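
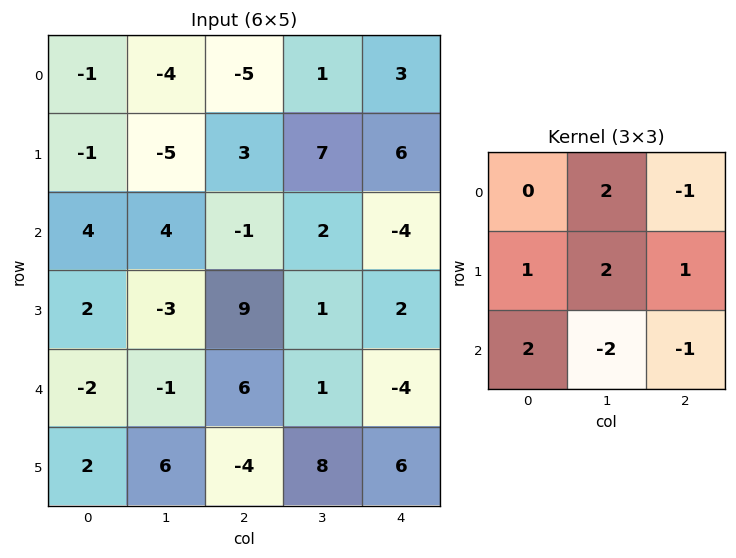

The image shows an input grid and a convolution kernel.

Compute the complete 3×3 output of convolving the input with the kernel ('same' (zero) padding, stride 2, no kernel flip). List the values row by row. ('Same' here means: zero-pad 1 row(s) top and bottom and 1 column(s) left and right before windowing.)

Output[0,0]: The receptive field on the zero-padded input at this output position is [0 0 0 / 0 -1 -4 / 0 -1 -5]. Elementwise product with the kernel and sum: 0·2 + 0·-1 + 0·1 + -1·2 + -4·1 + 0·2 + -1·-2 + -5·-1.

1 -36 9
14 -22 4
-8 41 1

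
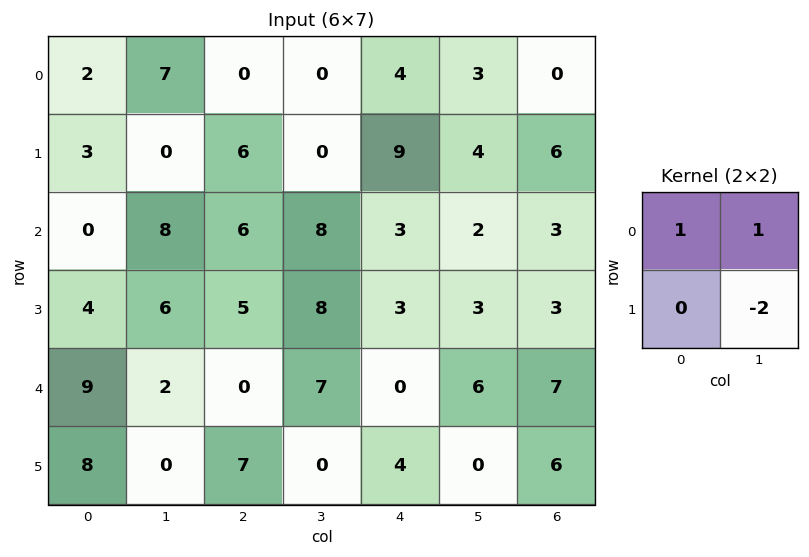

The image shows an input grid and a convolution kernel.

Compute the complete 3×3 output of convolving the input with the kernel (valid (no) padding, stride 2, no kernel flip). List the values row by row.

9 0 -1
-4 -2 -1
11 7 6

Output[0,0]: The receptive field on the input at this output position is [2 7 / 3 0]. Elementwise product with the kernel and sum: 2·1 + 7·1 + 0·-2.
Output[0,1]: The receptive field on the input at this output position is [0 0 / 6 0]. Elementwise product with the kernel and sum: 0·1 + 0·1 + 0·-2.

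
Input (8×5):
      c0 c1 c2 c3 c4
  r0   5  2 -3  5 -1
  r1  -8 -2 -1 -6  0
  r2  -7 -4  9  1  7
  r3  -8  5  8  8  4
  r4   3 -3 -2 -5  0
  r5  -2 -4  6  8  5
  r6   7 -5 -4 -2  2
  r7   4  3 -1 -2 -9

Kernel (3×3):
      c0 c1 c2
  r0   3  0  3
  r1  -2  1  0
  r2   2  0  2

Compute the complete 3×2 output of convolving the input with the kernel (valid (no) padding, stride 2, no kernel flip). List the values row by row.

24 16
29 36
9 -14

Output[0,0]: The receptive field on the input at this output position is [5 2 -3 / -8 -2 -1 / -7 -4 9]. Elementwise product with the kernel and sum: 5·3 + -3·3 + -8·-2 + -2·1 + -7·2 + 9·2.
Output[0,1]: The receptive field on the input at this output position is [-3 5 -1 / -1 -6 0 / 9 1 7]. Elementwise product with the kernel and sum: -3·3 + -1·3 + -1·-2 + -6·1 + 9·2 + 7·2.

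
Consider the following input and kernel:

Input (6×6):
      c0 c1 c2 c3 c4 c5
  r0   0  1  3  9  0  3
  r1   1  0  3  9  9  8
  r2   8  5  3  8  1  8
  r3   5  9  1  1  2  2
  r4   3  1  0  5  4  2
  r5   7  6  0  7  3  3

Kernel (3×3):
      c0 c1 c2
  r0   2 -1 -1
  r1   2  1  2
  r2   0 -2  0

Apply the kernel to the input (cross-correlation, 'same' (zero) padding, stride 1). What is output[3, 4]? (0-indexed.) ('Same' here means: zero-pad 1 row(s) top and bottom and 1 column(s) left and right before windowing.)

The receptive field on the zero-padded input at this output position is [8 1 8 / 1 2 2 / 5 4 2]. Elementwise product with the kernel and sum: 8·2 + 1·-1 + 8·-1 + 1·2 + 2·1 + 2·2 + 4·-2.

7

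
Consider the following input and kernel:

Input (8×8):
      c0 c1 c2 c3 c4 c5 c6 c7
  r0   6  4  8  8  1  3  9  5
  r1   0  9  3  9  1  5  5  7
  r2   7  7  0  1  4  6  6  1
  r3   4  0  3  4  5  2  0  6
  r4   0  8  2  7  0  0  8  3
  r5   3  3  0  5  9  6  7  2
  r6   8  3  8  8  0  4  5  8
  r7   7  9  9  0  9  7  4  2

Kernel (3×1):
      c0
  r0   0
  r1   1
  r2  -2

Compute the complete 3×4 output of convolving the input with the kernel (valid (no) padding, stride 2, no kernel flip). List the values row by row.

Output[0,0]: The receptive field on the input at this output position is [6 / 0 / 7]. Elementwise product with the kernel and sum: 0·1 + 7·-2.

-14 3 -7 -7
4 -1 5 -16
-13 -16 9 -3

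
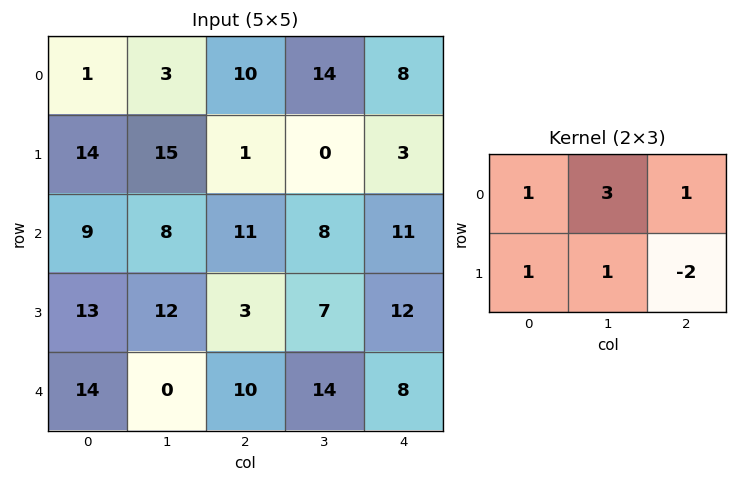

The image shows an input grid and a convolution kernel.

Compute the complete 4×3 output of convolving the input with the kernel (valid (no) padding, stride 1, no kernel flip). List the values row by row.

Output[0,0]: The receptive field on the input at this output position is [1 3 10 / 14 15 1]. Elementwise product with the kernel and sum: 1·1 + 3·3 + 10·1 + 14·1 + 15·1 + 1·-2.
Output[0,1]: The receptive field on the input at this output position is [3 10 14 / 15 1 0]. Elementwise product with the kernel and sum: 3·1 + 10·3 + 14·1 + 15·1 + 1·1 + 0·-2.

47 63 55
55 21 1
63 50 32
46 10 44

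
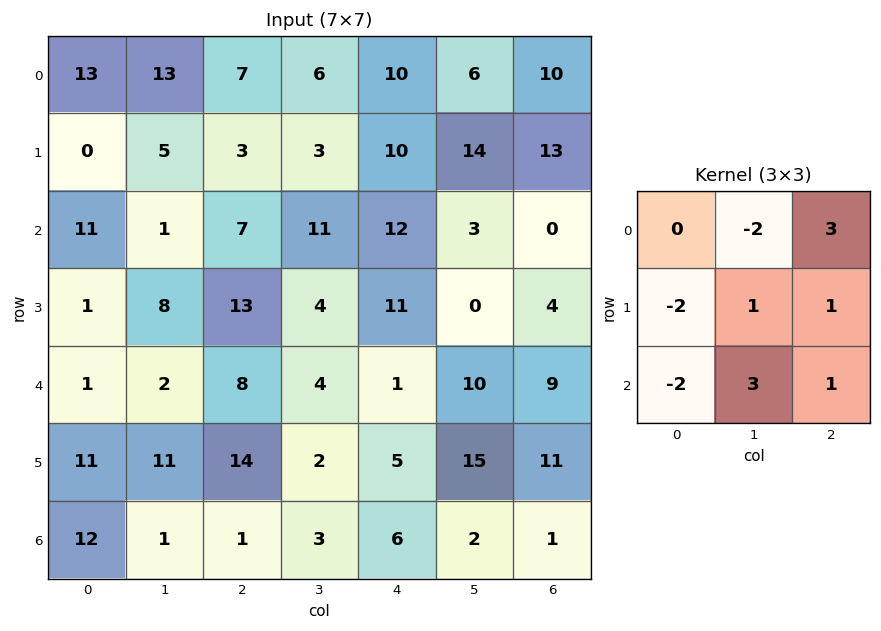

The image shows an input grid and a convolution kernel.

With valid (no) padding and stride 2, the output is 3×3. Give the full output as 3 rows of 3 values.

Output[0,0]: The receptive field on the input at this output position is [13 13 7 / 0 5 3 / 11 1 7]. Elementwise product with the kernel and sum: 13·-2 + 7·3 + 0·-2 + 5·1 + 3·1 + 11·-2 + 1·3 + 7·1.

-9 56 10
50 0 13
3 -13 18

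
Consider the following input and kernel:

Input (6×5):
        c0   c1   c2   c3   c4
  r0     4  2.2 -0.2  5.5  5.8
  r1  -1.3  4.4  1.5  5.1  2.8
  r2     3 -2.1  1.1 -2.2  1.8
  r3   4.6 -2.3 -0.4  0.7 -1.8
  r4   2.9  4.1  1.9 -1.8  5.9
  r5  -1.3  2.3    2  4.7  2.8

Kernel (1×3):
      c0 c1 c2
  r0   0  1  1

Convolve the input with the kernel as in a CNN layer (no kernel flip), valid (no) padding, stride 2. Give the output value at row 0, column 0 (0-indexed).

The receptive field on the input at this output position is [4 2.2 -0.2]. Elementwise product with the kernel and sum: 2.2·1 + -0.2·1.

2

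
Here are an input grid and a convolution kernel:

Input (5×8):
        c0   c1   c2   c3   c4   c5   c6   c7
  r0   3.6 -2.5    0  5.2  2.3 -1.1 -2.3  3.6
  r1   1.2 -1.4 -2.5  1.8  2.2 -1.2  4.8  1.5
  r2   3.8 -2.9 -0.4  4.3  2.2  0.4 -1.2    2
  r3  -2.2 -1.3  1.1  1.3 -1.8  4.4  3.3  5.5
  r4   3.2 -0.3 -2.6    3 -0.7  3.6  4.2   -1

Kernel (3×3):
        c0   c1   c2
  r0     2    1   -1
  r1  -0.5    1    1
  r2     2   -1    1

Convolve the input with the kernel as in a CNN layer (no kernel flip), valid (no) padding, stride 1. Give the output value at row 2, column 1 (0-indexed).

The receptive field on the input at this output position is [-2.9 -0.4 4.3 / -1.3 1.1 1.3 / -0.3 -2.6 3]. Elementwise product with the kernel and sum: -2.9·2 + -0.4·1 + 4.3·-1 + -1.3·-0.5 + 1.1·1 + 1.3·1 + -0.3·2 + -2.6·-1 + 3·1.

-2.45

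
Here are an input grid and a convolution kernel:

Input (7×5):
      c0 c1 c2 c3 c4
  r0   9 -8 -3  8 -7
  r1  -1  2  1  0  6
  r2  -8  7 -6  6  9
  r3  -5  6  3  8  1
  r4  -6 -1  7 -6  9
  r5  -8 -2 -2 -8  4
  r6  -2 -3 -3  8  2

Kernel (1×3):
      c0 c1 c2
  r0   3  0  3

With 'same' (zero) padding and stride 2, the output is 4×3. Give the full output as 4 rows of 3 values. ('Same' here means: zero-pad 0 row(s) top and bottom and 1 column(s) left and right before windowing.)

-24 0 24
21 39 18
-3 -21 -18
-9 15 24

Output[0,0]: The receptive field on the zero-padded input at this output position is [0 9 -8]. Elementwise product with the kernel and sum: 0·3 + -8·3.
Output[0,1]: The receptive field on the zero-padded input at this output position is [-8 -3 8]. Elementwise product with the kernel and sum: -8·3 + 8·3.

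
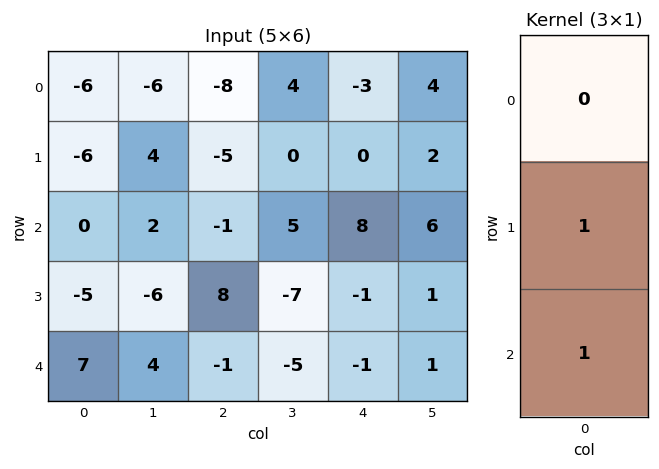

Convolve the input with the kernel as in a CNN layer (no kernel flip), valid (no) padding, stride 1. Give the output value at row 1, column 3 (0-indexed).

The receptive field on the input at this output position is [0 / 5 / -7]. Elementwise product with the kernel and sum: 5·1 + -7·1.

-2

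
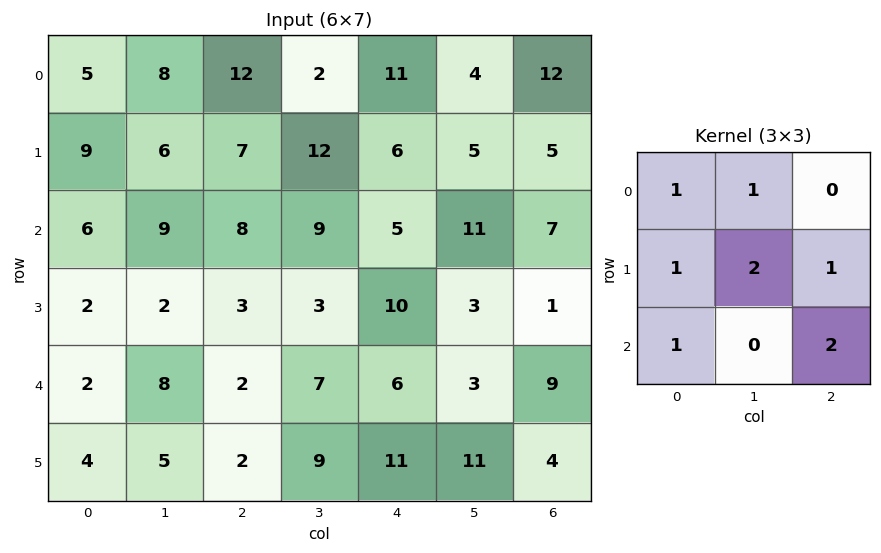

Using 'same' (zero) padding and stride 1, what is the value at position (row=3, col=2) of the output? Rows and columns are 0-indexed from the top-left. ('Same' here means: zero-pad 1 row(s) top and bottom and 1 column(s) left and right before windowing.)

50

The receptive field on the zero-padded input at this output position is [9 8 9 / 2 3 3 / 8 2 7]. Elementwise product with the kernel and sum: 9·1 + 8·1 + 2·1 + 3·2 + 3·1 + 8·1 + 7·2.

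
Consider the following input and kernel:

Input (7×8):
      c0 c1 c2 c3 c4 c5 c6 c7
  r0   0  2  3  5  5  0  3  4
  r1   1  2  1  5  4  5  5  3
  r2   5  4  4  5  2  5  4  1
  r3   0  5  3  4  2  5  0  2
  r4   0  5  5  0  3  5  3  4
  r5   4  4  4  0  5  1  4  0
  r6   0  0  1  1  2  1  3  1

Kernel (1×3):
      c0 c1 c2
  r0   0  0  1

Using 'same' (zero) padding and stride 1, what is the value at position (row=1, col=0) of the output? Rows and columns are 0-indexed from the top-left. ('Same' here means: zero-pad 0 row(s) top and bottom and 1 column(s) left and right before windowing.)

2

The receptive field on the zero-padded input at this output position is [0 1 2]. Elementwise product with the kernel and sum: 2·1.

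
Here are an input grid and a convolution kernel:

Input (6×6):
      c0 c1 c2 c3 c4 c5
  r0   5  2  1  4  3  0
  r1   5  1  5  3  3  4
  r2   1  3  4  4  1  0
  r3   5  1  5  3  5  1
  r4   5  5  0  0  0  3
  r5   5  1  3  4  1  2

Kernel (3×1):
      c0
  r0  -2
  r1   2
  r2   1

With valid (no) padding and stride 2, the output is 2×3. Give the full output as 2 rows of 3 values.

Output[0,0]: The receptive field on the input at this output position is [5 / 5 / 1]. Elementwise product with the kernel and sum: 5·-2 + 5·2 + 1·1.
Output[0,1]: The receptive field on the input at this output position is [1 / 5 / 4]. Elementwise product with the kernel and sum: 1·-2 + 5·2 + 4·1.

1 12 1
13 2 8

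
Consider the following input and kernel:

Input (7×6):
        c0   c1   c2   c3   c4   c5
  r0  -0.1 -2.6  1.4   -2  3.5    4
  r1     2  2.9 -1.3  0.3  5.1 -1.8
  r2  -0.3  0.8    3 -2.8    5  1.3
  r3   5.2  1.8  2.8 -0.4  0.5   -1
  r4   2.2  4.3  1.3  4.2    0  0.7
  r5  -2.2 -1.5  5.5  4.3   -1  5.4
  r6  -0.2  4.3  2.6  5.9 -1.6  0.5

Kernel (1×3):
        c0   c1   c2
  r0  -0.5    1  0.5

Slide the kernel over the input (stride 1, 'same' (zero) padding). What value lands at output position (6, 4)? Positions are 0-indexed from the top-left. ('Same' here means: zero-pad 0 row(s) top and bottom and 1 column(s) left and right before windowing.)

The receptive field on the zero-padded input at this output position is [5.9 -1.6 0.5]. Elementwise product with the kernel and sum: 5.9·-0.5 + -1.6·1 + 0.5·0.5.

-4.3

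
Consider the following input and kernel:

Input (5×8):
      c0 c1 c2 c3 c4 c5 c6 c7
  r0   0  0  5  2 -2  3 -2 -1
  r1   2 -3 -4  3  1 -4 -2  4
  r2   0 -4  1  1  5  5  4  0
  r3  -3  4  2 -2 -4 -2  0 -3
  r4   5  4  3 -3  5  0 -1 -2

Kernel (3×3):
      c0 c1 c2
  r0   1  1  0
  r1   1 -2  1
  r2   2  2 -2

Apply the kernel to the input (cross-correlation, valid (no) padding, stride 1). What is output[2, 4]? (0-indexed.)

22

The receptive field on the input at this output position is [5 5 4 / -4 -2 0 / 5 0 -1]. Elementwise product with the kernel and sum: 5·1 + 5·1 + -4·1 + -2·-2 + 0·1 + 5·2 + 0·2 + -1·-2.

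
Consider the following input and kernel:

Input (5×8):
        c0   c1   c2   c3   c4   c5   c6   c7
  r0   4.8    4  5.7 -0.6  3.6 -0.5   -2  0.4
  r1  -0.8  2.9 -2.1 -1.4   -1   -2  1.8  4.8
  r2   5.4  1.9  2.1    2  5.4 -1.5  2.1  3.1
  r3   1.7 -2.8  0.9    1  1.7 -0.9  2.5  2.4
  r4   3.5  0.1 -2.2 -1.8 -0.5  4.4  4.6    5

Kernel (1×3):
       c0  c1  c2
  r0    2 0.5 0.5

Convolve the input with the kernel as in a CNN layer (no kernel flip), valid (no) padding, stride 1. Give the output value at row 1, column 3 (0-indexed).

-4.3

The receptive field on the input at this output position is [-1.4 -1 -2]. Elementwise product with the kernel and sum: -1.4·2 + -1·0.5 + -2·0.5.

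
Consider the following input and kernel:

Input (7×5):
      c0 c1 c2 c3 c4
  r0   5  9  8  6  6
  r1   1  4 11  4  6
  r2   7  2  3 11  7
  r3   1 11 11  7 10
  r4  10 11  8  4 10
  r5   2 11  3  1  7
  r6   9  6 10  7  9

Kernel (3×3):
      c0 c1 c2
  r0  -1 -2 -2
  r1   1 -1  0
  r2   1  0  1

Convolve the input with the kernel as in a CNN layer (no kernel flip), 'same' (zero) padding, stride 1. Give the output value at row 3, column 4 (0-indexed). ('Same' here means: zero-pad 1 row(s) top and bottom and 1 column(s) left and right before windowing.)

-24

The receptive field on the zero-padded input at this output position is [11 7 0 / 7 10 0 / 4 10 0]. Elementwise product with the kernel and sum: 11·-1 + 7·-2 + 0·-2 + 7·1 + 10·-1 + 4·1 + 0·1.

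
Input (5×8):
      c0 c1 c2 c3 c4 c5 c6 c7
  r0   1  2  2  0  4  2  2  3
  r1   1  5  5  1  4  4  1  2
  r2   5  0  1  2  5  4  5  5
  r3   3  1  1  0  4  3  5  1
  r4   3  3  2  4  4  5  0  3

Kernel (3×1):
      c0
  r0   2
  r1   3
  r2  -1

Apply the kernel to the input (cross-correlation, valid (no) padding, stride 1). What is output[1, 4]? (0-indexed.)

19

The receptive field on the input at this output position is [4 / 5 / 4]. Elementwise product with the kernel and sum: 4·2 + 5·3 + 4·-1.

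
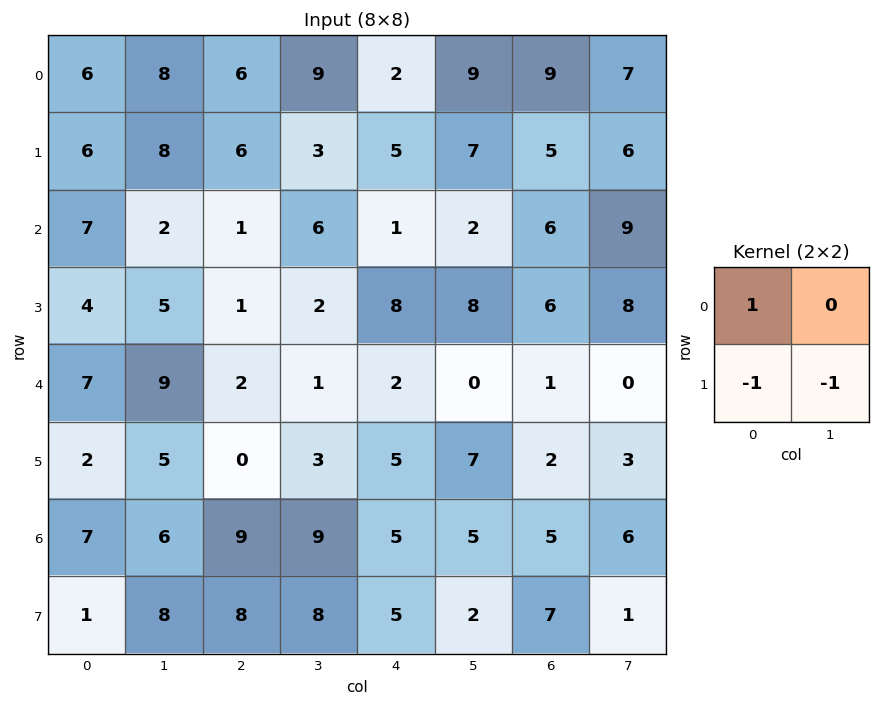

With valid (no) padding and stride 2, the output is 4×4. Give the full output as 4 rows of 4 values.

-8 -3 -10 -2
-2 -2 -15 -8
0 -1 -10 -4
-2 -7 -2 -3

Output[0,0]: The receptive field on the input at this output position is [6 8 / 6 8]. Elementwise product with the kernel and sum: 6·1 + 6·-1 + 8·-1.
Output[0,1]: The receptive field on the input at this output position is [6 9 / 6 3]. Elementwise product with the kernel and sum: 6·1 + 6·-1 + 3·-1.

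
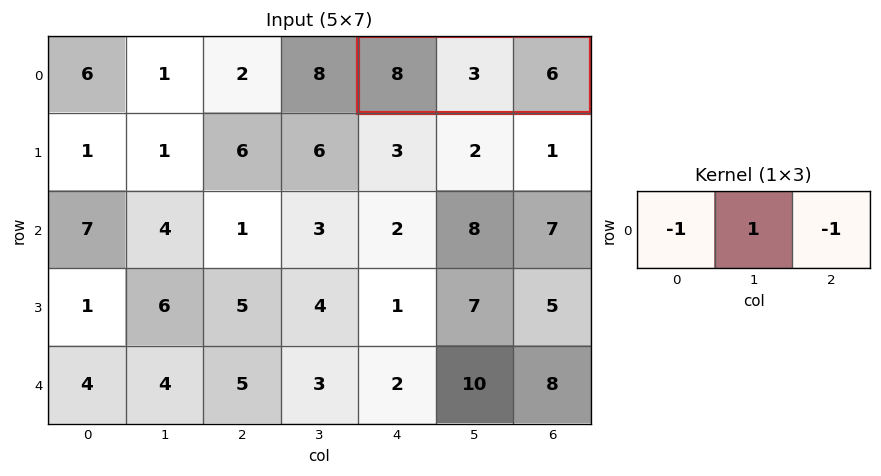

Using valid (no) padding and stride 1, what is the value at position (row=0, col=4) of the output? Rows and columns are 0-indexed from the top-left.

-11

The receptive field on the input at this output position is [8 3 6]. Elementwise product with the kernel and sum: 8·-1 + 3·1 + 6·-1.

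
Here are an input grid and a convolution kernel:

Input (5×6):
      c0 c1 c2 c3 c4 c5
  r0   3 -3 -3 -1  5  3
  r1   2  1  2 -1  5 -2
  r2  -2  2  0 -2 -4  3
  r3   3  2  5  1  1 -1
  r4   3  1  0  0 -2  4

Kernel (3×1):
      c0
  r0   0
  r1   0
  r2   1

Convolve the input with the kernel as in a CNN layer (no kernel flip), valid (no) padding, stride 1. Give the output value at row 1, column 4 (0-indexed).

The receptive field on the input at this output position is [5 / -4 / 1]. Elementwise product with the kernel and sum: 1·1.

1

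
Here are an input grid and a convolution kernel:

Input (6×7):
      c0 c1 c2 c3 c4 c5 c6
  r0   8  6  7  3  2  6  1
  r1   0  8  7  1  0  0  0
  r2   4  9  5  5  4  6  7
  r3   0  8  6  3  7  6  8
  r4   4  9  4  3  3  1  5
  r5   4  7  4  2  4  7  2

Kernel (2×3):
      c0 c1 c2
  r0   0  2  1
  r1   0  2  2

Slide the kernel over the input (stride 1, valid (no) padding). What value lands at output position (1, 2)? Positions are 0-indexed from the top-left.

20

The receptive field on the input at this output position is [7 1 0 / 5 5 4]. Elementwise product with the kernel and sum: 1·2 + 0·1 + 5·2 + 4·2.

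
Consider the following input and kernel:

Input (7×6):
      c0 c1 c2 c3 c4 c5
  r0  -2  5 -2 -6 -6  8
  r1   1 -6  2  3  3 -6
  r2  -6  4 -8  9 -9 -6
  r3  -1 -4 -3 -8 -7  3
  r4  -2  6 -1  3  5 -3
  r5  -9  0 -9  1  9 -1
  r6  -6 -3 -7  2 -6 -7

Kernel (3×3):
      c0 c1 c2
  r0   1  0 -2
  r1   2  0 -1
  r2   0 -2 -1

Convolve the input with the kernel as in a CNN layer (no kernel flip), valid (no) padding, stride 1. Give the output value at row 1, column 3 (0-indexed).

The receptive field on the input at this output position is [3 3 -6 / 9 -9 -6 / -8 -7 3]. Elementwise product with the kernel and sum: 3·1 + -6·-2 + 9·2 + -6·-1 + -7·-2 + 3·-1.

50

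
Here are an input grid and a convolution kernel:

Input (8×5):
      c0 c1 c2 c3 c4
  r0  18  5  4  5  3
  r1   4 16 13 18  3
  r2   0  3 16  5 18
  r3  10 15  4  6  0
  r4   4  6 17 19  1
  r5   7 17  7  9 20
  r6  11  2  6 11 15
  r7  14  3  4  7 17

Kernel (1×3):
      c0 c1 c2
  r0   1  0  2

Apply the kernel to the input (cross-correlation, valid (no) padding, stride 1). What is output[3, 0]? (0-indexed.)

18

The receptive field on the input at this output position is [10 15 4]. Elementwise product with the kernel and sum: 10·1 + 4·2.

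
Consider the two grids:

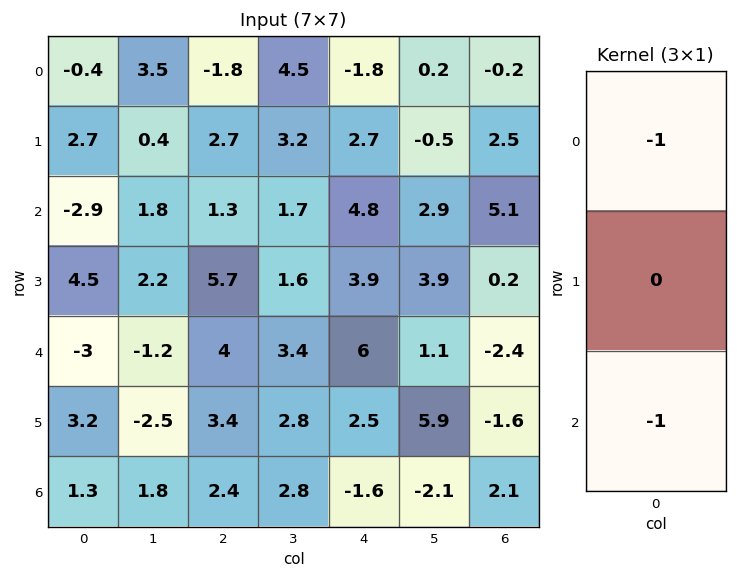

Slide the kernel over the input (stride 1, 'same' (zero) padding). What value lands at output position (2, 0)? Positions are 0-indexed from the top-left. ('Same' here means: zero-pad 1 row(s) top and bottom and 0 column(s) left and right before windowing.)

-7.2

The receptive field on the zero-padded input at this output position is [2.7 / -2.9 / 4.5]. Elementwise product with the kernel and sum: 2.7·-1 + 4.5·-1.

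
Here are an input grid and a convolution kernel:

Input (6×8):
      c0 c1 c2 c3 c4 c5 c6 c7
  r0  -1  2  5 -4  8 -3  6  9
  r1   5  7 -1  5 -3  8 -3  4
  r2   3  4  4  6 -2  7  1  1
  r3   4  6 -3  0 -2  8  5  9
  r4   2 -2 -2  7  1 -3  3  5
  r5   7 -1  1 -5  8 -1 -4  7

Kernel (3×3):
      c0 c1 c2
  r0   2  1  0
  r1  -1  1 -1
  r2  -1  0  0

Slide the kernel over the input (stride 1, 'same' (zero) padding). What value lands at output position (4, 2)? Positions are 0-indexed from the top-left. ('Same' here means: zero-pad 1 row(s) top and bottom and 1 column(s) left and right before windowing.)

The receptive field on the zero-padded input at this output position is [6 -3 0 / -2 -2 7 / -1 1 -5]. Elementwise product with the kernel and sum: 6·2 + -3·1 + -2·-1 + -2·1 + 7·-1 + -1·-1.

3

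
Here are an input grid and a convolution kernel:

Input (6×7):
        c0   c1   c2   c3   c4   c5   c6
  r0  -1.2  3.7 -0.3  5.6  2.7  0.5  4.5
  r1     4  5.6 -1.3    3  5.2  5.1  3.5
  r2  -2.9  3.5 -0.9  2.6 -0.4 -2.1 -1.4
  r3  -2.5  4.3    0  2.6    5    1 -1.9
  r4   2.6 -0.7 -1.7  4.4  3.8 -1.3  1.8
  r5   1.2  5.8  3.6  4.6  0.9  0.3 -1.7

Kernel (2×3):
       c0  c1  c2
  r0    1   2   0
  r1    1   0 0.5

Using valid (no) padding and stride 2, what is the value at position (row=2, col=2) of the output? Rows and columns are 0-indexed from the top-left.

1.25

The receptive field on the input at this output position is [3.8 -1.3 1.8 / 0.9 0.3 -1.7]. Elementwise product with the kernel and sum: 3.8·1 + -1.3·2 + 0.9·1 + -1.7·0.5.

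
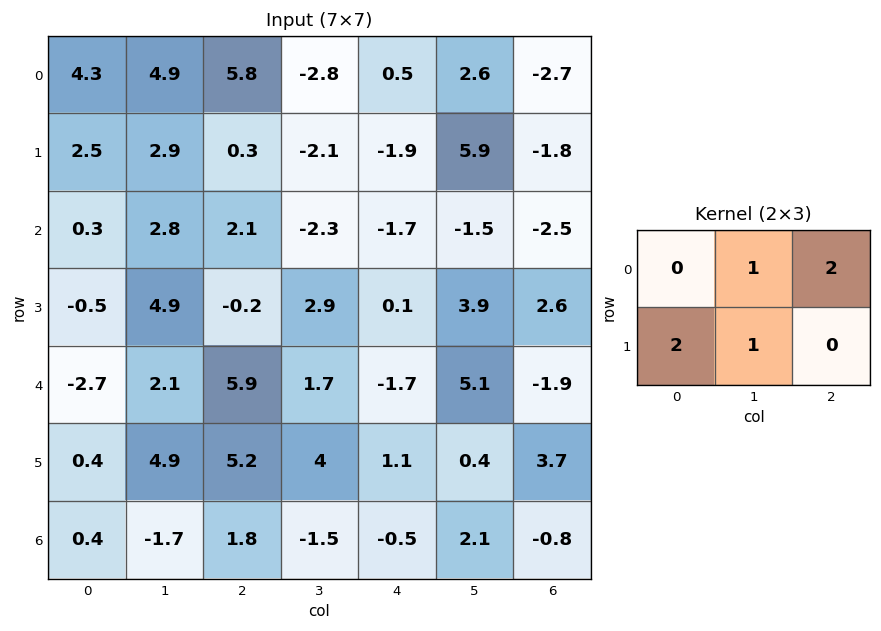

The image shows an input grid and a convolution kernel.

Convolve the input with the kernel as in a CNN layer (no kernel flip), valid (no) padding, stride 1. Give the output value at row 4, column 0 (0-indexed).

The receptive field on the input at this output position is [-2.7 2.1 5.9 / 0.4 4.9 5.2]. Elementwise product with the kernel and sum: 2.1·1 + 5.9·2 + 0.4·2 + 4.9·1.

19.6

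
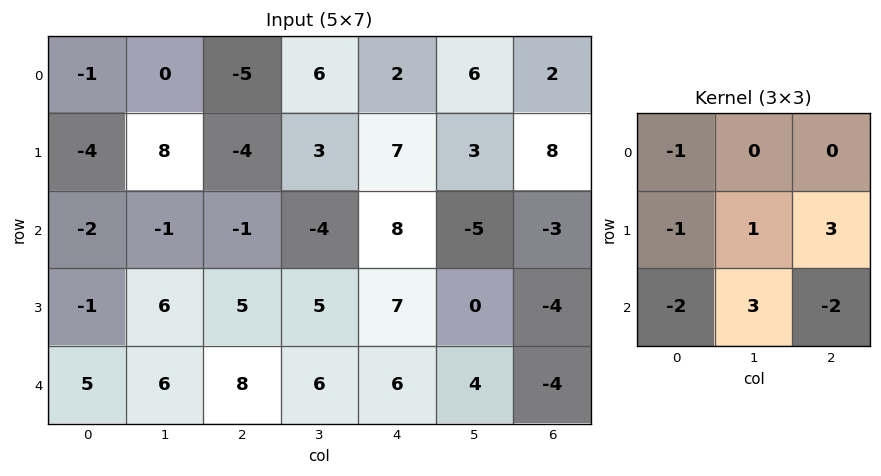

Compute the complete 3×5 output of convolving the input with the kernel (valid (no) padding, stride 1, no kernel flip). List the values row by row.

4 4 7 49 -7
12 -27 16 5 -35
16 15 12 4 -19

Output[0,0]: The receptive field on the input at this output position is [-1 0 -5 / -4 8 -4 / -2 -1 -1]. Elementwise product with the kernel and sum: -1·-1 + -4·-1 + 8·1 + -4·3 + -2·-2 + -1·3 + -1·-2.
Output[0,1]: The receptive field on the input at this output position is [0 -5 6 / 8 -4 3 / -1 -1 -4]. Elementwise product with the kernel and sum: 0·-1 + 8·-1 + -4·1 + 3·3 + -1·-2 + -1·3 + -4·-2.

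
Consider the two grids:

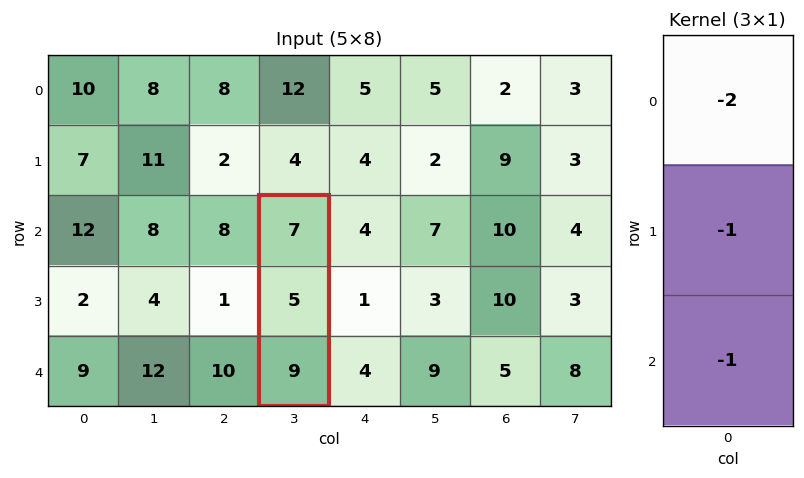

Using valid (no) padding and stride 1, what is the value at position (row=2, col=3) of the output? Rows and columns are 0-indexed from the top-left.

-28

The receptive field on the input at this output position is [7 / 5 / 9]. Elementwise product with the kernel and sum: 7·-2 + 5·-1 + 9·-1.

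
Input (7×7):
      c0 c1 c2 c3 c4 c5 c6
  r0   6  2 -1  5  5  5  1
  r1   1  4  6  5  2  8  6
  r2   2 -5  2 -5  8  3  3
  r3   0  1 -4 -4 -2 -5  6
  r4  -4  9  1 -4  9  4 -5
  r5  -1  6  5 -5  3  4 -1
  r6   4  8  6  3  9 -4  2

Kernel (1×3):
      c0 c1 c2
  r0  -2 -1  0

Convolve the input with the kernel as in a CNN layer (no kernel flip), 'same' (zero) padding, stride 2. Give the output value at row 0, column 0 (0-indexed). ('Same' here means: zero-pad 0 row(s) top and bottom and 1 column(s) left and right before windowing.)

The receptive field on the zero-padded input at this output position is [0 6 2]. Elementwise product with the kernel and sum: 0·-2 + 6·-1.

-6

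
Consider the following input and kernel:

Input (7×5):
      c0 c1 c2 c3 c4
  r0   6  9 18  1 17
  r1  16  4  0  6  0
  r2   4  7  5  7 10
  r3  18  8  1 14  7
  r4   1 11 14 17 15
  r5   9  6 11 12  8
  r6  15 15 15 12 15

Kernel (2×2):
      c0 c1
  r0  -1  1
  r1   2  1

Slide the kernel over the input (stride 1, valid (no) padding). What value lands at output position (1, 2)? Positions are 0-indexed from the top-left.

23

The receptive field on the input at this output position is [0 6 / 5 7]. Elementwise product with the kernel and sum: 0·-1 + 6·1 + 5·2 + 7·1.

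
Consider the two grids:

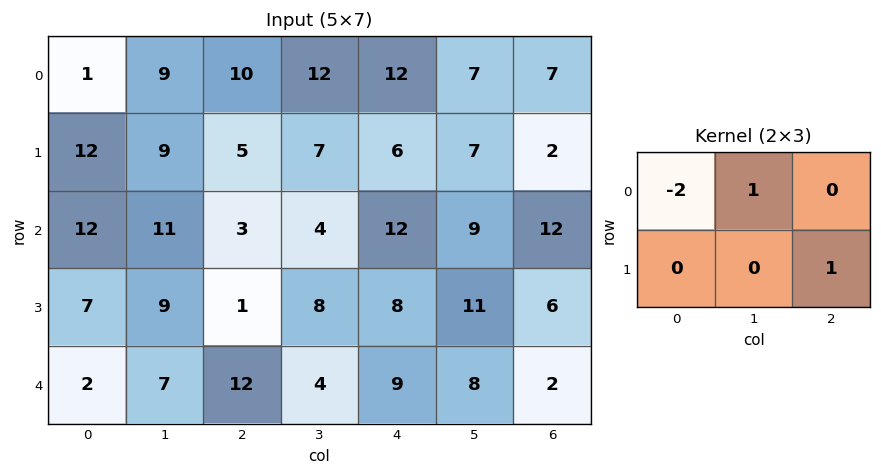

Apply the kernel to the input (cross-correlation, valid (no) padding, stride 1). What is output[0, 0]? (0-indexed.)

12

The receptive field on the input at this output position is [1 9 10 / 12 9 5]. Elementwise product with the kernel and sum: 1·-2 + 9·1 + 5·1.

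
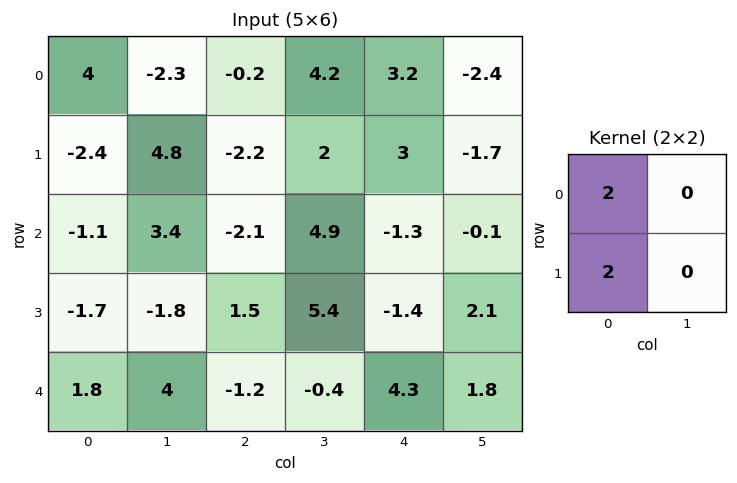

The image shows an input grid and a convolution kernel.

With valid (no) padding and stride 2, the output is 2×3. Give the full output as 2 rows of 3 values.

Output[0,0]: The receptive field on the input at this output position is [4 -2.3 / -2.4 4.8]. Elementwise product with the kernel and sum: 4·2 + -2.4·2.
Output[0,1]: The receptive field on the input at this output position is [-0.2 4.2 / -2.2 2]. Elementwise product with the kernel and sum: -0.2·2 + -2.2·2.

3.2 -4.8 12.4
-5.6 -1.2 -5.4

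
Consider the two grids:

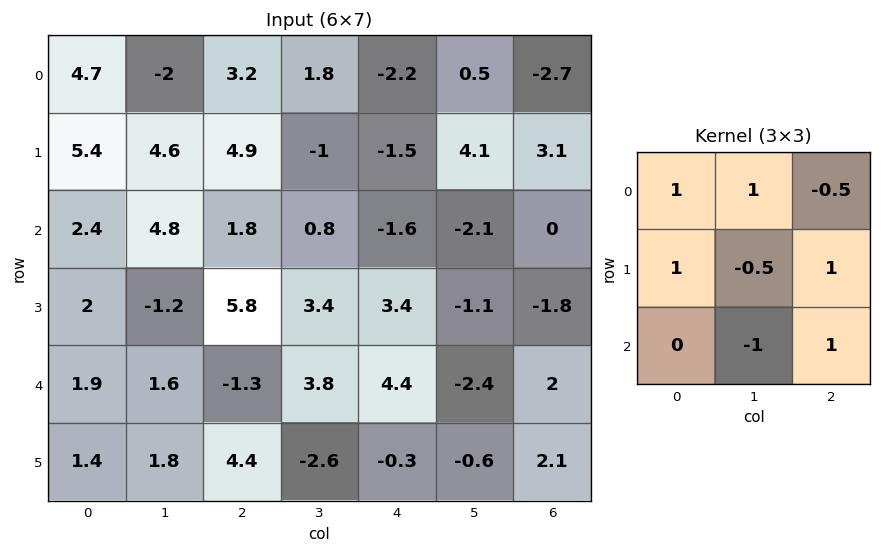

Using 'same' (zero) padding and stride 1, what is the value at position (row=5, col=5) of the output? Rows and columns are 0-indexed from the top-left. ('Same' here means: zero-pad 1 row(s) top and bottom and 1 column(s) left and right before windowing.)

3.1

The receptive field on the zero-padded input at this output position is [4.4 -2.4 2 / -0.3 -0.6 2.1 / 0 0 0]. Elementwise product with the kernel and sum: 4.4·1 + -2.4·1 + 2·-0.5 + -0.3·1 + -0.6·-0.5 + 2.1·1 + 0·-1 + 0·1.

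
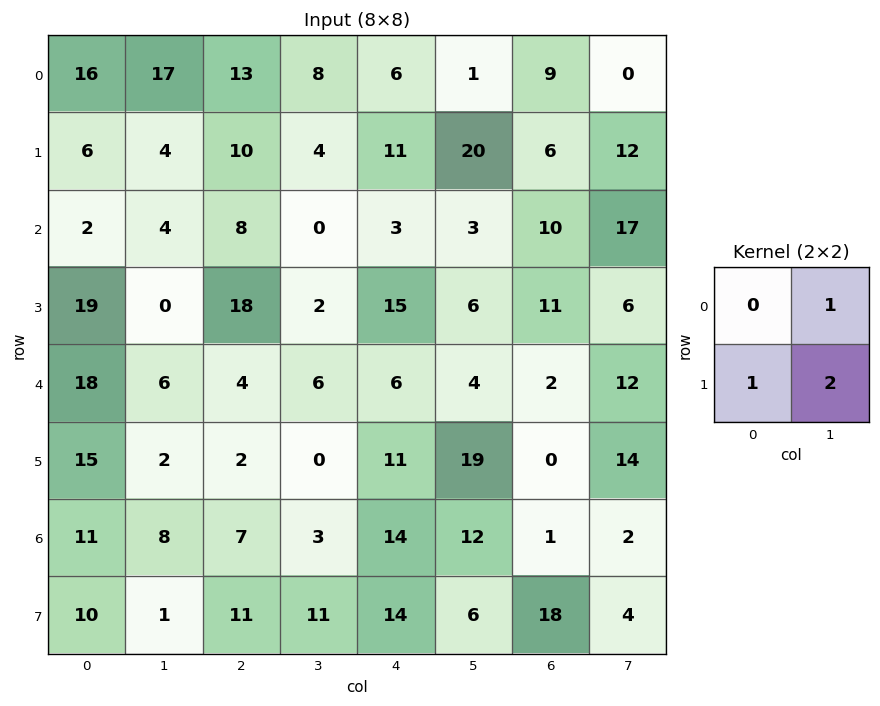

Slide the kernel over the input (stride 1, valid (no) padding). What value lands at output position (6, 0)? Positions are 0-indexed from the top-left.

20

The receptive field on the input at this output position is [11 8 / 10 1]. Elementwise product with the kernel and sum: 8·1 + 10·1 + 1·2.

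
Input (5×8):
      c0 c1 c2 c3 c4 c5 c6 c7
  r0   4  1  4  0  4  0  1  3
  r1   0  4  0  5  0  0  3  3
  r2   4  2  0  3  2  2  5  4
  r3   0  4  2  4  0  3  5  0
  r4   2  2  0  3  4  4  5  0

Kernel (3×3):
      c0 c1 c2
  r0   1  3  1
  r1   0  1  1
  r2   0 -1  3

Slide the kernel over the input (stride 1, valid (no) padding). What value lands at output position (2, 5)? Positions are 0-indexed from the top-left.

21

The receptive field on the input at this output position is [2 5 4 / 3 5 0 / 4 5 0]. Elementwise product with the kernel and sum: 2·1 + 5·3 + 4·1 + 5·1 + 0·1 + 5·-1 + 0·3.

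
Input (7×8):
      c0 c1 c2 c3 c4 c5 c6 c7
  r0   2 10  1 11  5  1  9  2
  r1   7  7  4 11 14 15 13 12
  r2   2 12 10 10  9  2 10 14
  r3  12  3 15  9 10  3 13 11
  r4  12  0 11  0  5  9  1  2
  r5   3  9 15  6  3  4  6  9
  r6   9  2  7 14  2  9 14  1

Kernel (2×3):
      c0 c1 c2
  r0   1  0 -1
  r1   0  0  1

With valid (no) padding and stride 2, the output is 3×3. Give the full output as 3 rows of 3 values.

5 10 9
7 11 12
16 9 10

Output[0,0]: The receptive field on the input at this output position is [2 10 1 / 7 7 4]. Elementwise product with the kernel and sum: 2·1 + 1·-1 + 4·1.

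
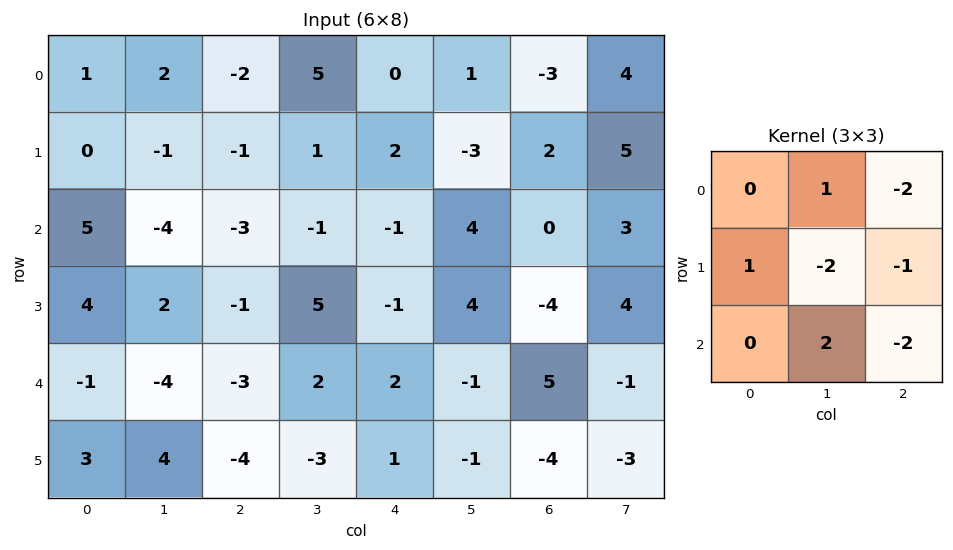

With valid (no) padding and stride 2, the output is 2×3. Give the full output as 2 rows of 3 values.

7 0 21
1 -9 -13

Output[0,0]: The receptive field on the input at this output position is [1 2 -2 / 0 -1 -1 / 5 -4 -3]. Elementwise product with the kernel and sum: 2·1 + -2·-2 + 0·1 + -1·-2 + -1·-1 + -4·2 + -3·-2.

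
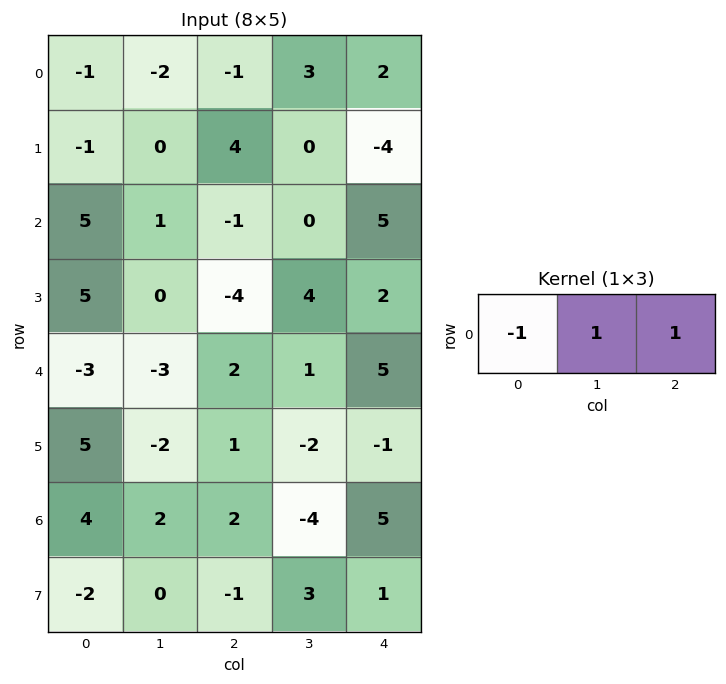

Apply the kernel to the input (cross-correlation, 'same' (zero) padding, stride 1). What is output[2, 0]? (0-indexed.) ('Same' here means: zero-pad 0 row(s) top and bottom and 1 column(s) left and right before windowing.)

6

The receptive field on the zero-padded input at this output position is [0 5 1]. Elementwise product with the kernel and sum: 0·-1 + 5·1 + 1·1.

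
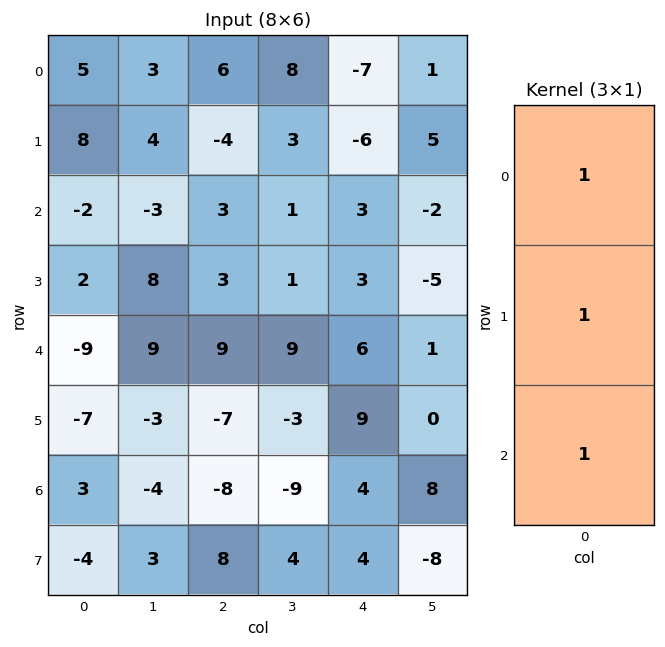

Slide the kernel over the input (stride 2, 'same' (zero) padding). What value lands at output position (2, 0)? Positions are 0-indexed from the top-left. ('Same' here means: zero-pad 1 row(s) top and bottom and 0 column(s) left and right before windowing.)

-14

The receptive field on the zero-padded input at this output position is [2 / -9 / -7]. Elementwise product with the kernel and sum: 2·1 + -9·1 + -7·1.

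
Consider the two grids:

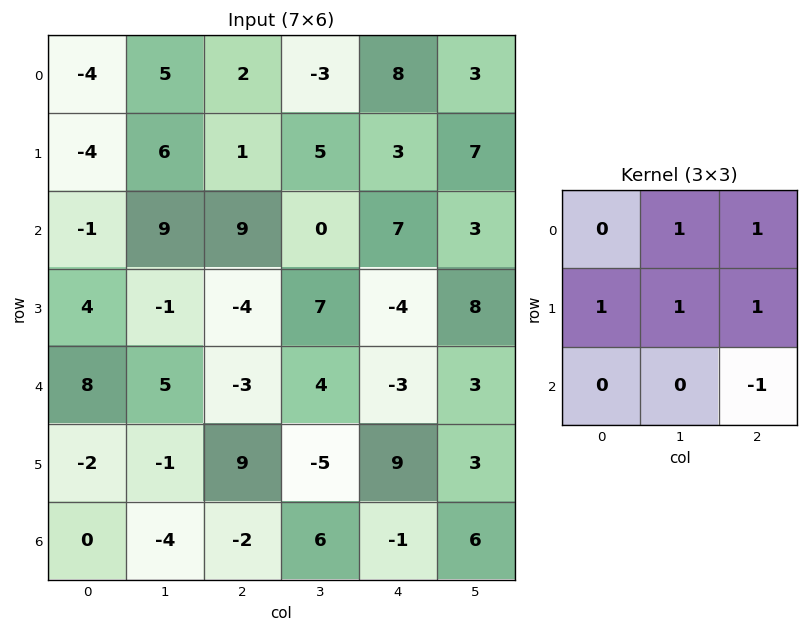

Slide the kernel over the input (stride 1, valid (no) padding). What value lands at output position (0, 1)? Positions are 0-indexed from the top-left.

The receptive field on the input at this output position is [5 2 -3 / 6 1 5 / 9 9 0]. Elementwise product with the kernel and sum: 2·1 + -3·1 + 6·1 + 1·1 + 5·1 + 0·-1.

11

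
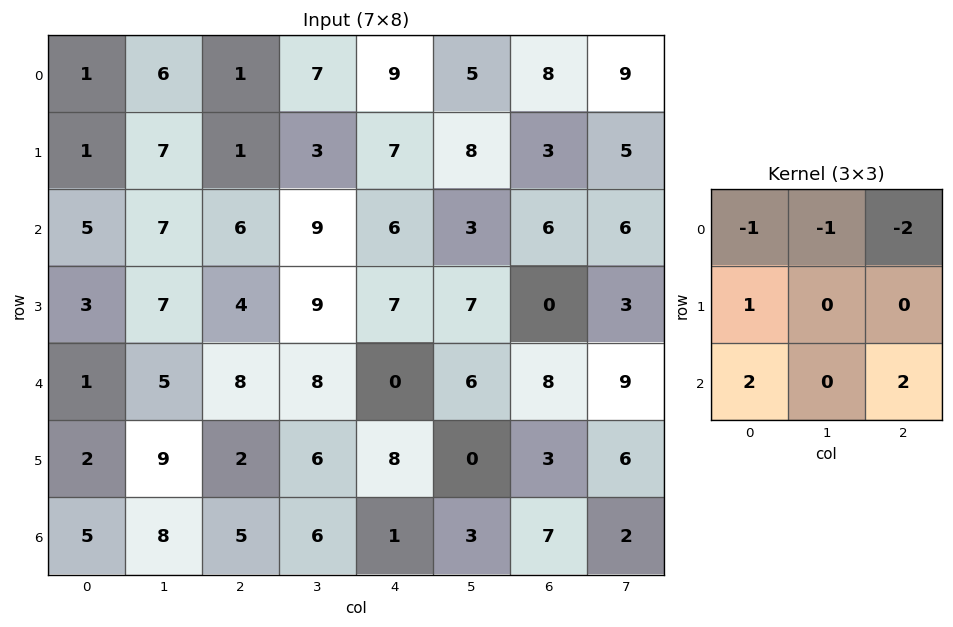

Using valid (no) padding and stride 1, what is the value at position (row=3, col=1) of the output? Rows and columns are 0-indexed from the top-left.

6

The receptive field on the input at this output position is [7 4 9 / 5 8 8 / 9 2 6]. Elementwise product with the kernel and sum: 7·-1 + 4·-1 + 9·-2 + 5·1 + 9·2 + 6·2.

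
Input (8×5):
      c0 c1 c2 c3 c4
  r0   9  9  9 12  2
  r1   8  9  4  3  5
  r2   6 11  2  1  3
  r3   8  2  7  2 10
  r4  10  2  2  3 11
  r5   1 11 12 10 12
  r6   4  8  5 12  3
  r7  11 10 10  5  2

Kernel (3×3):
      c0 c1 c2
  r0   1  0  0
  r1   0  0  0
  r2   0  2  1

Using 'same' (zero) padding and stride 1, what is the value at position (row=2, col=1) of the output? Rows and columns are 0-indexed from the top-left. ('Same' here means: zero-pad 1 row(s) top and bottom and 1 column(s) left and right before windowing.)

The receptive field on the zero-padded input at this output position is [8 9 4 / 6 11 2 / 8 2 7]. Elementwise product with the kernel and sum: 8·1 + 2·2 + 7·1.

19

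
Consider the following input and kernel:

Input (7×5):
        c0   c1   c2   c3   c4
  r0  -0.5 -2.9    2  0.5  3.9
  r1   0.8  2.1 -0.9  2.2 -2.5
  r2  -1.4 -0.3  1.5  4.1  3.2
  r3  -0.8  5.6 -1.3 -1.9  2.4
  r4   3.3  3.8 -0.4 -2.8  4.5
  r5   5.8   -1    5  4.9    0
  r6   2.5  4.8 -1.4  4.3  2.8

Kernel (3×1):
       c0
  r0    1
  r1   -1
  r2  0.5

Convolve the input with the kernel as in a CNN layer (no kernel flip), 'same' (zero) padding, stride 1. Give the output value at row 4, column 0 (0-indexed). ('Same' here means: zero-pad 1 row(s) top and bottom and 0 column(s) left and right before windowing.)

-1.2

The receptive field on the zero-padded input at this output position is [-0.8 / 3.3 / 5.8]. Elementwise product with the kernel and sum: -0.8·1 + 3.3·-1 + 5.8·0.5.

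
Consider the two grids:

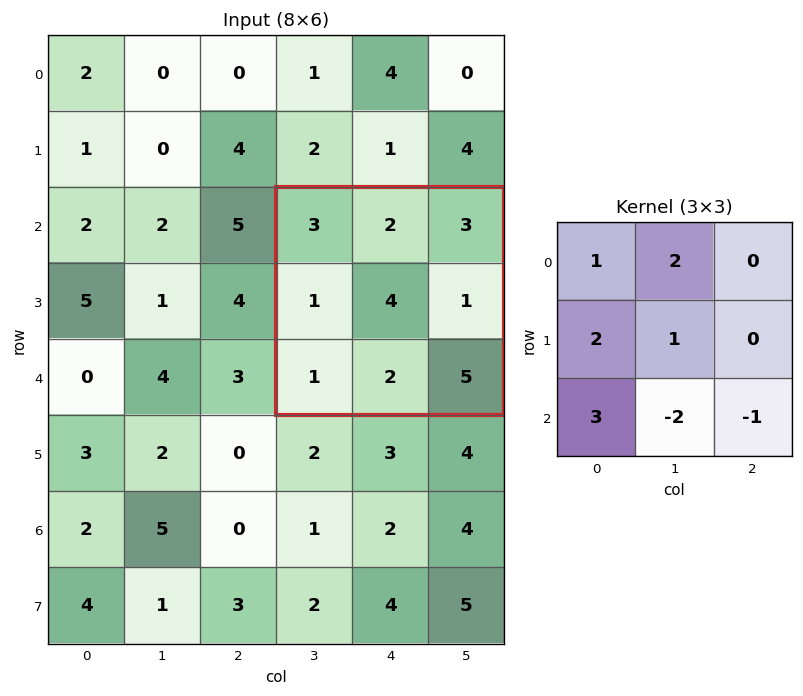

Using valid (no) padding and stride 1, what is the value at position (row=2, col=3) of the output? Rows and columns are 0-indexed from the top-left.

7

The receptive field on the input at this output position is [3 2 3 / 1 4 1 / 1 2 5]. Elementwise product with the kernel and sum: 3·1 + 2·2 + 1·2 + 4·1 + 1·3 + 2·-2 + 5·-1.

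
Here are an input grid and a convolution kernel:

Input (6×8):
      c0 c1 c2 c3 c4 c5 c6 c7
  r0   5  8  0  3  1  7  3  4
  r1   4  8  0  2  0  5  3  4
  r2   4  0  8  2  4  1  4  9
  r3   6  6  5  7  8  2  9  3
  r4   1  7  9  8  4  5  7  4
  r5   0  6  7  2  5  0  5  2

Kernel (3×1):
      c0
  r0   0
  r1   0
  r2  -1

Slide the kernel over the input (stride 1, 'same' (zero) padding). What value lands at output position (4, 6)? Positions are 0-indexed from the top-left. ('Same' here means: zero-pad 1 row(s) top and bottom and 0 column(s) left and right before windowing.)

The receptive field on the zero-padded input at this output position is [9 / 7 / 5]. Elementwise product with the kernel and sum: 5·-1.

-5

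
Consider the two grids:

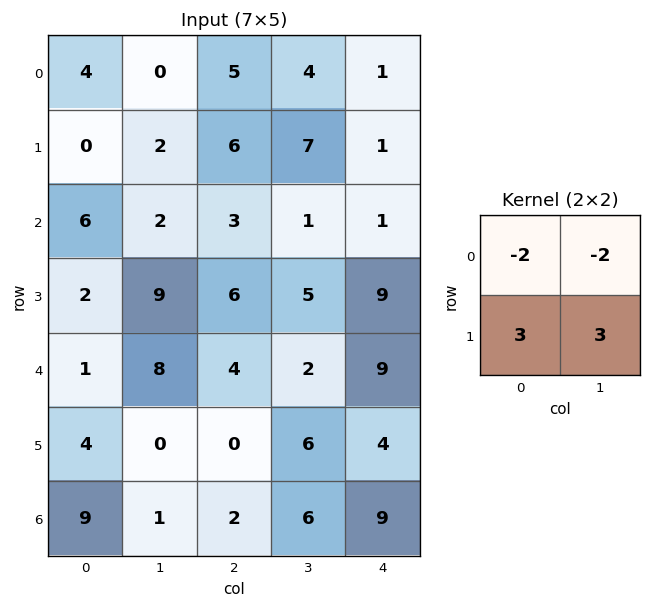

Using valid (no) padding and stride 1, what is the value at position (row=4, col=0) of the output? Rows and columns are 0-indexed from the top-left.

The receptive field on the input at this output position is [1 8 / 4 0]. Elementwise product with the kernel and sum: 1·-2 + 8·-2 + 4·3 + 0·3.

-6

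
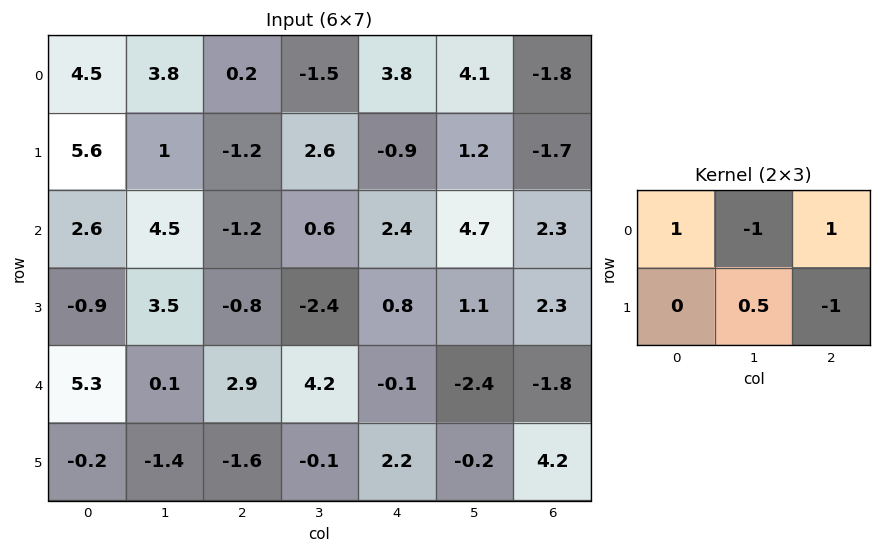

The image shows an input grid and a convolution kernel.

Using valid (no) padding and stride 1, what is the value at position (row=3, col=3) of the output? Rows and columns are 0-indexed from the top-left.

0.25

The receptive field on the input at this output position is [-2.4 0.8 1.1 / 4.2 -0.1 -2.4]. Elementwise product with the kernel and sum: -2.4·1 + 0.8·-1 + 1.1·1 + -0.1·0.5 + -2.4·-1.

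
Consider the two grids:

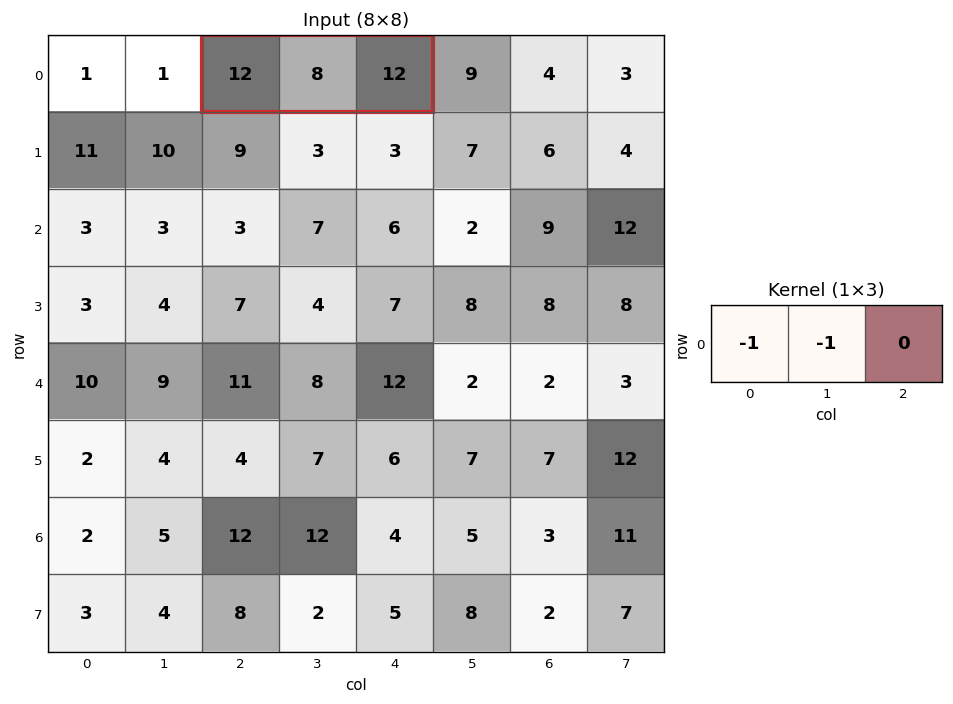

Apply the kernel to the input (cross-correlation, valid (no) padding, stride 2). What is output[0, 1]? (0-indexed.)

The receptive field on the input at this output position is [12 8 12]. Elementwise product with the kernel and sum: 12·-1 + 8·-1.

-20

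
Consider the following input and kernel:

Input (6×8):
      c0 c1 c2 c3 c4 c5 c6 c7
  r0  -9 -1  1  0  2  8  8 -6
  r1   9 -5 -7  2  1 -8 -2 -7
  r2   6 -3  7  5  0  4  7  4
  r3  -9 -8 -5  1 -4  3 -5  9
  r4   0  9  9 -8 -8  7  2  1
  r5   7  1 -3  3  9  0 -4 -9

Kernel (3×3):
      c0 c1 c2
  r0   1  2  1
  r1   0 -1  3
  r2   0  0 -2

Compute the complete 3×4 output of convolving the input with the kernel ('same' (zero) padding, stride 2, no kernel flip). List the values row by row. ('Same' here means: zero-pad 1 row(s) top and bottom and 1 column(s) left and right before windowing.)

Output[0,0]: The receptive field on the zero-padded input at this output position is [0 0 0 / 0 -9 -1 / 0 9 -5]. Elementwise product with the kernel and sum: 0·1 + 0·2 + 0·1 + -9·-1 + -1·3 + -5·-2.
Output[0,1]: The receptive field on the zero-padded input at this output position is [0 0 0 / -1 1 0 / -5 -7 2]. Elementwise product with the kernel and sum: 0·1 + 0·2 + 0·1 + 1·-1 + 0·3 + 2·-2.

16 -5 38 -12
14 -11 2 -32
-1 -56 25 21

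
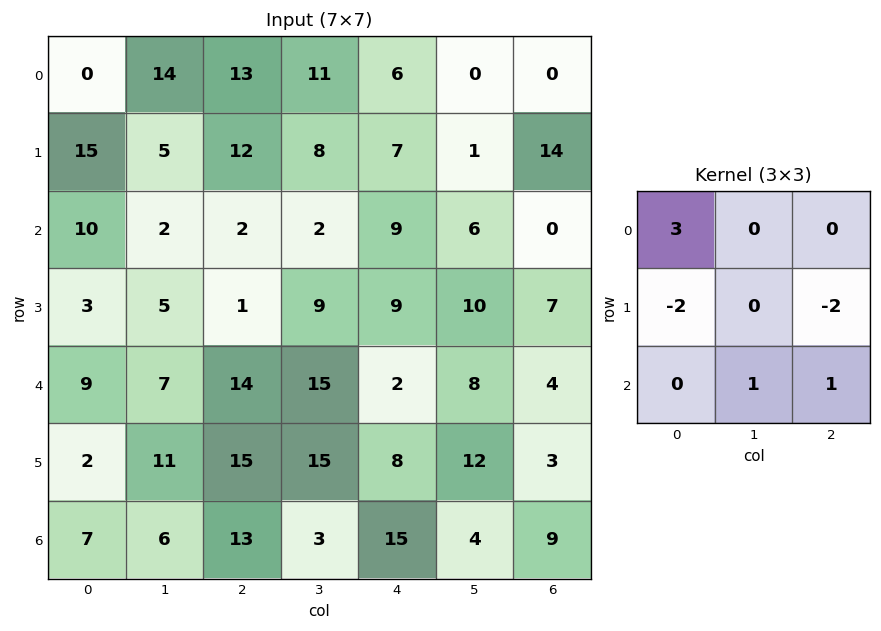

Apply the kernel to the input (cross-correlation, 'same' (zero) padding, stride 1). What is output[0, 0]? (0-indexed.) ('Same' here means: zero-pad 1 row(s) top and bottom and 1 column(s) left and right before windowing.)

The receptive field on the zero-padded input at this output position is [0 0 0 / 0 0 14 / 0 15 5]. Elementwise product with the kernel and sum: 0·3 + 0·-2 + 14·-2 + 15·1 + 5·1.

-8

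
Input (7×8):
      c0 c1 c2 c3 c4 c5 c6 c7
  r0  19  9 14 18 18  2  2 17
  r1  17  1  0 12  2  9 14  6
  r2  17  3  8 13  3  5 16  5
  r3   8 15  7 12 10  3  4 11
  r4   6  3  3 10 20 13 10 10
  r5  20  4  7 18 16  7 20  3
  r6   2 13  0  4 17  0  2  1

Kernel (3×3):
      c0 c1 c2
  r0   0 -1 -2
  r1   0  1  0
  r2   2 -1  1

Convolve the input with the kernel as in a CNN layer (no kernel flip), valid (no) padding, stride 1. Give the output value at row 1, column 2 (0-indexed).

9

The receptive field on the input at this output position is [0 12 2 / 8 13 3 / 7 12 10]. Elementwise product with the kernel and sum: 12·-1 + 2·-2 + 13·1 + 7·2 + 12·-1 + 10·1.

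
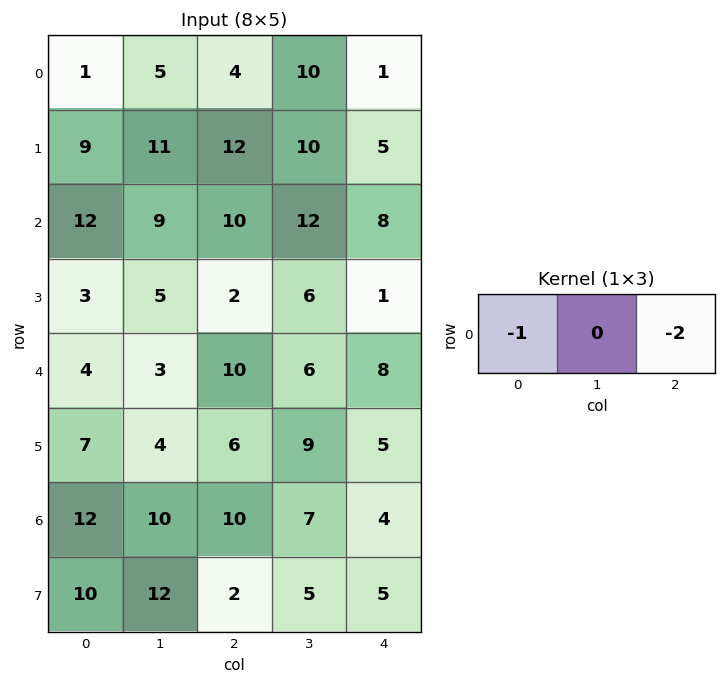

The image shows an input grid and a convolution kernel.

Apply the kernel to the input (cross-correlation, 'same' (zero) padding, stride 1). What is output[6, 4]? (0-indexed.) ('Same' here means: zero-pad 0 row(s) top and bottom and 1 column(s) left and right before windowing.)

The receptive field on the zero-padded input at this output position is [7 4 0]. Elementwise product with the kernel and sum: 7·-1 + 0·-2.

-7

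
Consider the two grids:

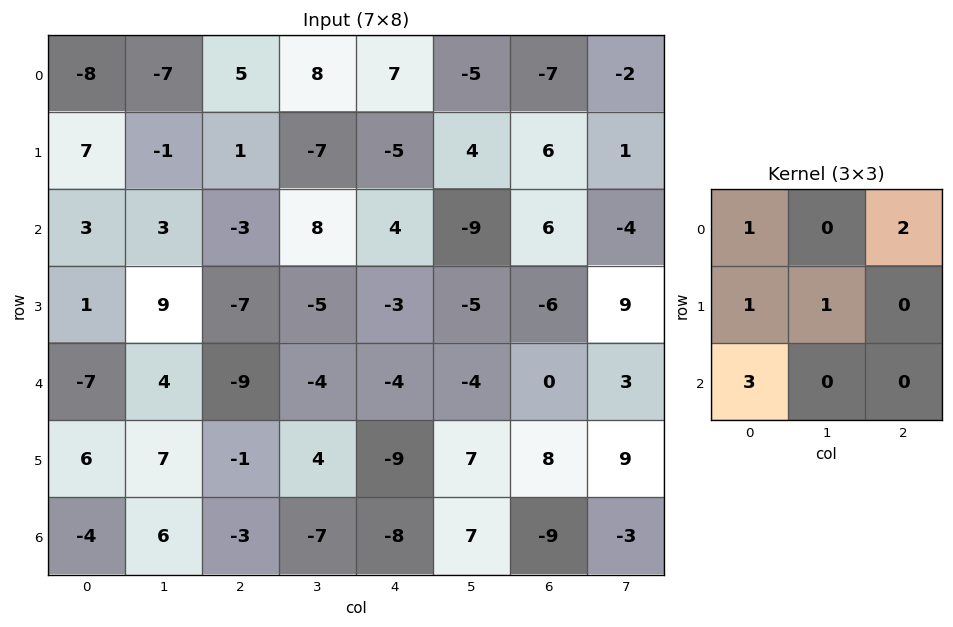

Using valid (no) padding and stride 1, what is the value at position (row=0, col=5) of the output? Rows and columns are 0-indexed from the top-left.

-26

The receptive field on the input at this output position is [-5 -7 -2 / 4 6 1 / -9 6 -4]. Elementwise product with the kernel and sum: -5·1 + -2·2 + 4·1 + 6·1 + -9·3.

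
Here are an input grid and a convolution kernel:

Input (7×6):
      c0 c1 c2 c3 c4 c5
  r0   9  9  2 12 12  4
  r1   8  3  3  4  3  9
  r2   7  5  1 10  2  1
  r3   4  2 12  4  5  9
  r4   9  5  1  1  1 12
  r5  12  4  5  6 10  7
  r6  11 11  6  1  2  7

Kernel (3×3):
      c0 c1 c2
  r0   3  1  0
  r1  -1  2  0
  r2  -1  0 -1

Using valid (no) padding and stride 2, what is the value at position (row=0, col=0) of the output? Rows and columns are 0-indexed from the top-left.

The receptive field on the input at this output position is [9 9 2 / 8 3 3 / 7 5 1]. Elementwise product with the kernel and sum: 9·3 + 9·1 + 8·-1 + 3·2 + 7·-1 + 1·-1.

26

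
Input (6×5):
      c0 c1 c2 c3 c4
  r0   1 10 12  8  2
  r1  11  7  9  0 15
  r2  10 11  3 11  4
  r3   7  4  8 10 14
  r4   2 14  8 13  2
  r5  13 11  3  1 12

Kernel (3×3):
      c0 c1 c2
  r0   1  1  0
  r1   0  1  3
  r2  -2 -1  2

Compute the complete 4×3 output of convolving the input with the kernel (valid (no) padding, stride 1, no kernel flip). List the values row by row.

Output[0,0]: The receptive field on the input at this output position is [1 10 12 / 11 7 9 / 10 11 3]. Elementwise product with the kernel and sum: 1·1 + 10·1 + 7·1 + 9·3 + 10·-2 + 11·-1 + 3·2.
Output[0,1]: The receptive field on the input at this output position is [10 12 8 / 7 9 0 / 11 3 11]. Elementwise product with the kernel and sum: 10·1 + 12·1 + 9·1 + 0·3 + 11·-2 + 3·-1 + 11·2.

20 28 56
36 56 34
47 42 41
18 36 54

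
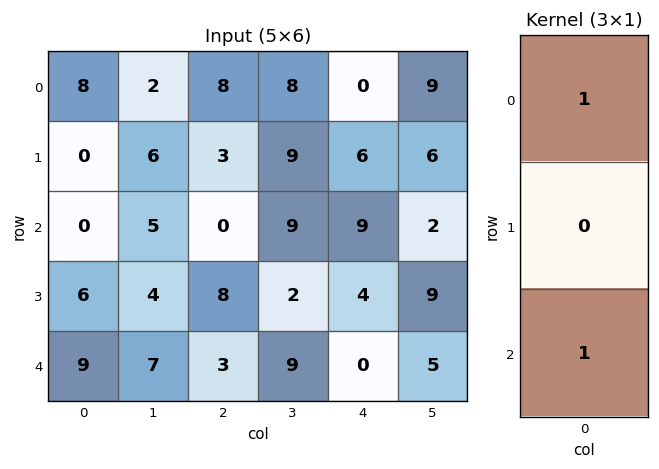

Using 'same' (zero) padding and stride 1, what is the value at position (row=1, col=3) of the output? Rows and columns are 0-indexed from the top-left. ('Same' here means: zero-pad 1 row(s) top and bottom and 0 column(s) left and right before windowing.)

17

The receptive field on the zero-padded input at this output position is [8 / 9 / 9]. Elementwise product with the kernel and sum: 8·1 + 9·1.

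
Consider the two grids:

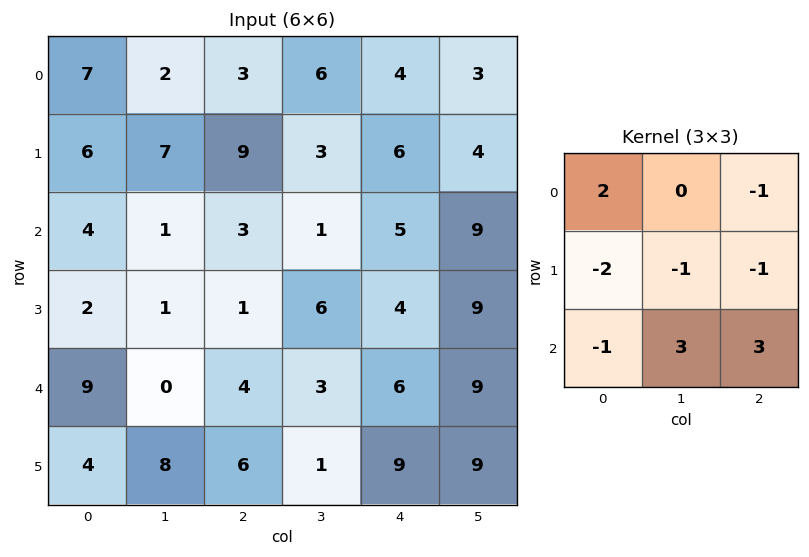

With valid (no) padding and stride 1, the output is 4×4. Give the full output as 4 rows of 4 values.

Output[0,0]: The receptive field on the input at this output position is [7 2 3 / 6 7 9 / 4 1 3]. Elementwise product with the kernel and sum: 7·2 + 3·-1 + 6·-2 + 7·-1 + 9·-1 + 4·-1 + 1·3 + 3·3.

-9 -17 -10 34
-5 25 29 19
2 13 12 10
19 2 5 35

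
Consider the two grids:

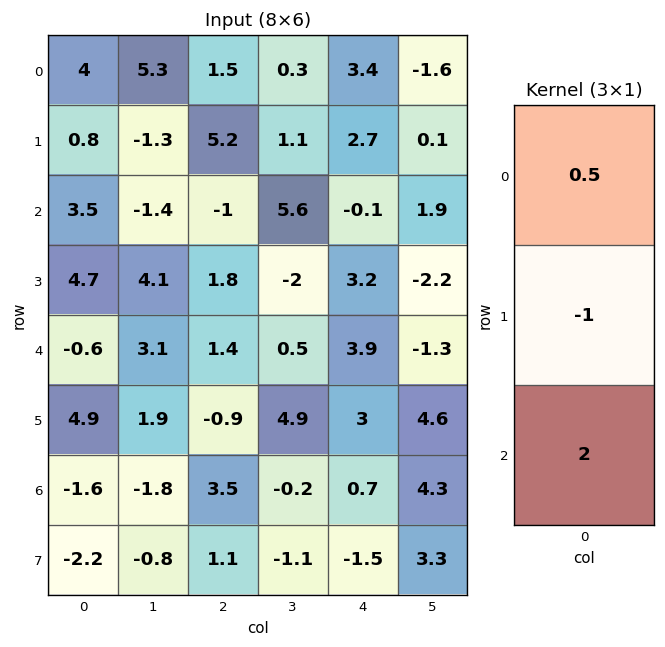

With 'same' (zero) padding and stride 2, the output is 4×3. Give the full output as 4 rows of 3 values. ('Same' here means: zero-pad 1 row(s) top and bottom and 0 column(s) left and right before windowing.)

-2.4 8.9 2
6.3 7.2 7.85
12.75 -2.3 3.7
-0.35 -1.75 -2.2

Output[0,0]: The receptive field on the zero-padded input at this output position is [0 / 4 / 0.8]. Elementwise product with the kernel and sum: 0·0.5 + 4·-1 + 0.8·2.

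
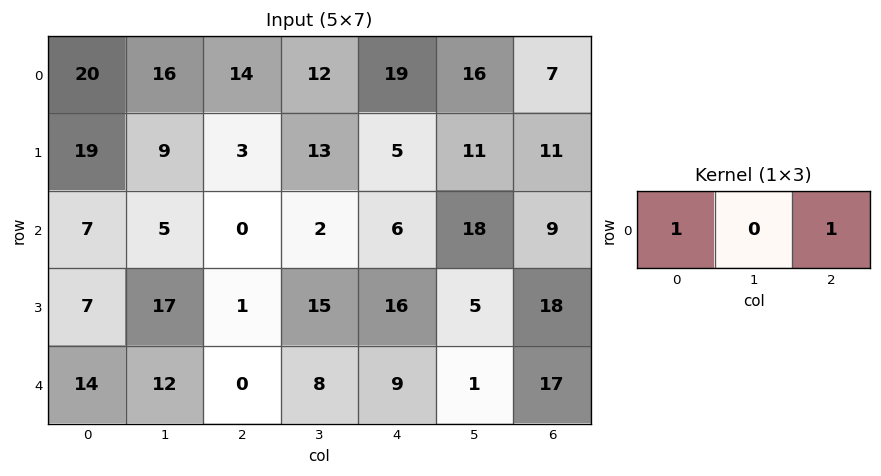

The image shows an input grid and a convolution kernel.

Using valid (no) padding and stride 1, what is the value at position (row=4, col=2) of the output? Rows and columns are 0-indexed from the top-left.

9

The receptive field on the input at this output position is [0 8 9]. Elementwise product with the kernel and sum: 0·1 + 9·1.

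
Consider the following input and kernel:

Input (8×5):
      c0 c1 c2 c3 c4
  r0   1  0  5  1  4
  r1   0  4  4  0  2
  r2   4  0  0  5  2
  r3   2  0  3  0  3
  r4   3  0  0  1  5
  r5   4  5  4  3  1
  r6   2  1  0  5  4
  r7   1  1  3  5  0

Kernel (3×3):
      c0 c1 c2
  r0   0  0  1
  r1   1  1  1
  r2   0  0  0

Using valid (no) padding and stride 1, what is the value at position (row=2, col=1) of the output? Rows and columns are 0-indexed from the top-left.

8

The receptive field on the input at this output position is [0 0 5 / 0 3 0 / 0 0 1]. Elementwise product with the kernel and sum: 5·1 + 0·1 + 3·1 + 0·1.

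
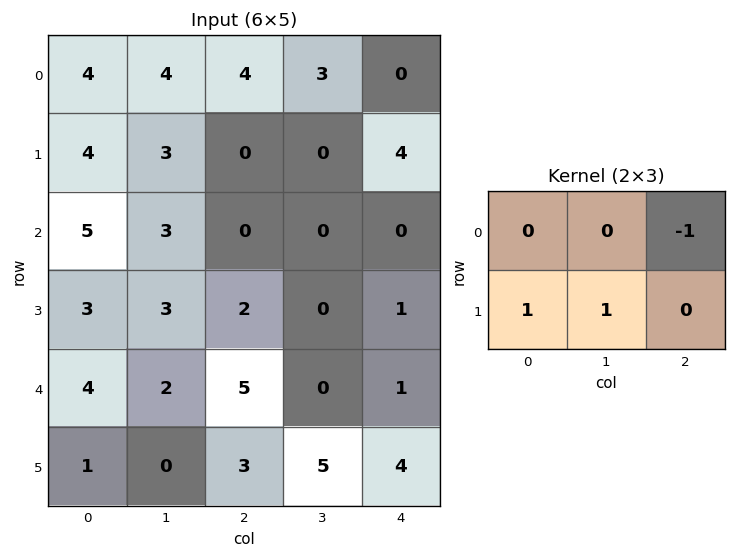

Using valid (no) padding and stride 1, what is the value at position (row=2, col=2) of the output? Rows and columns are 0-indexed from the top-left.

2

The receptive field on the input at this output position is [0 0 0 / 2 0 1]. Elementwise product with the kernel and sum: 0·-1 + 2·1 + 0·1.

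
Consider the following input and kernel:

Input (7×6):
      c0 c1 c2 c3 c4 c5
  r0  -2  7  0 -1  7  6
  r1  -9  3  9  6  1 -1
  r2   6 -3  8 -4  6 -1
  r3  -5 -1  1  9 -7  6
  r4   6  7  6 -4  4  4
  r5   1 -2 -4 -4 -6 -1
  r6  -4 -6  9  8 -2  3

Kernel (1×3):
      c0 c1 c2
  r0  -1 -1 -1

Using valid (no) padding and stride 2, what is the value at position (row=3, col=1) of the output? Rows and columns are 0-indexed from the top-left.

The receptive field on the input at this output position is [9 8 -2]. Elementwise product with the kernel and sum: 9·-1 + 8·-1 + -2·-1.

-15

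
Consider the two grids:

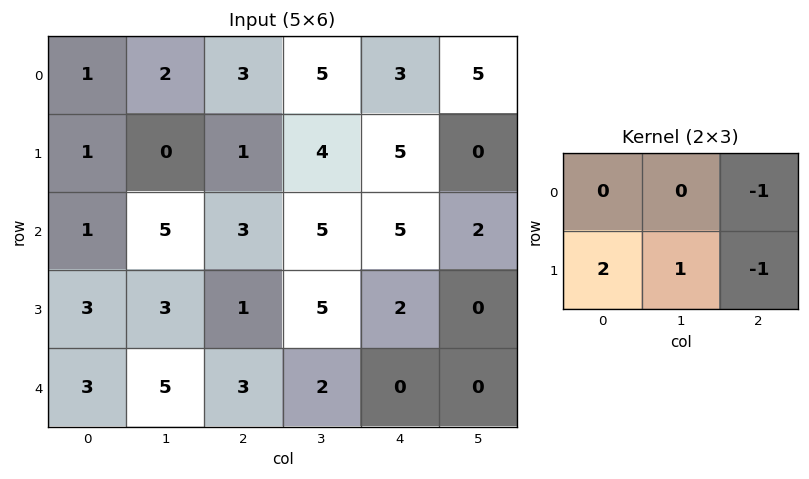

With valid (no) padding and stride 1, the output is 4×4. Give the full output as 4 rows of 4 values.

-2 -8 -2 8
3 4 1 13
5 -3 0 10
7 6 6 4

Output[0,0]: The receptive field on the input at this output position is [1 2 3 / 1 0 1]. Elementwise product with the kernel and sum: 3·-1 + 1·2 + 0·1 + 1·-1.
Output[0,1]: The receptive field on the input at this output position is [2 3 5 / 0 1 4]. Elementwise product with the kernel and sum: 5·-1 + 0·2 + 1·1 + 4·-1.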